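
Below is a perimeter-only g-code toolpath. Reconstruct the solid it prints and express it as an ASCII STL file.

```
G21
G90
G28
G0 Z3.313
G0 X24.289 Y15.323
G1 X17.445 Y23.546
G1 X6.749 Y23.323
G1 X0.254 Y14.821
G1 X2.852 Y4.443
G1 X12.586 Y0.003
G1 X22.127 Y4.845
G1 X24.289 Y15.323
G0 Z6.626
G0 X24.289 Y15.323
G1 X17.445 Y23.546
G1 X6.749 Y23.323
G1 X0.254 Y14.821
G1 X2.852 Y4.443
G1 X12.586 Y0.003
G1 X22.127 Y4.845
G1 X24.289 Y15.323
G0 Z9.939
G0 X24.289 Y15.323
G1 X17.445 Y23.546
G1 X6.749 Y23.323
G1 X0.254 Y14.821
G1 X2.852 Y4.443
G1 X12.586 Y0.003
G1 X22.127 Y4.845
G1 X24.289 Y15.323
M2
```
solid part
  facet normal 0.0000 0.0000 -1.0000
    outer loop
      vertex 6.749 23.323 0.000
      vertex 17.445 23.546 0.000
      vertex 24.289 15.323 0.000
    endloop
  endfacet
  facet normal 0.0000 0.0000 -1.0000
    outer loop
      vertex 0.254 14.821 0.000
      vertex 6.749 23.323 0.000
      vertex 24.289 15.323 0.000
    endloop
  endfacet
  facet normal 0.0000 0.0000 -1.0000
    outer loop
      vertex 2.852 4.443 0.000
      vertex 0.254 14.821 0.000
      vertex 24.289 15.323 0.000
    endloop
  endfacet
  facet normal 0.0000 0.0000 -1.0000
    outer loop
      vertex 12.586 0.003 0.000
      vertex 2.852 4.443 0.000
      vertex 24.289 15.323 0.000
    endloop
  endfacet
  facet normal 0.0000 0.0000 -1.0000
    outer loop
      vertex 22.127 4.845 0.000
      vertex 12.586 0.003 0.000
      vertex 24.289 15.323 0.000
    endloop
  endfacet
  facet normal 0.0000 0.0000 1.0000
    outer loop
      vertex 24.289 15.323 9.939
      vertex 17.445 23.546 9.939
      vertex 6.749 23.323 9.939
    endloop
  endfacet
  facet normal 0.0000 0.0000 1.0000
    outer loop
      vertex 24.289 15.323 9.939
      vertex 6.749 23.323 9.939
      vertex 0.254 14.821 9.939
    endloop
  endfacet
  facet normal 0.0000 0.0000 1.0000
    outer loop
      vertex 24.289 15.323 9.939
      vertex 0.254 14.821 9.939
      vertex 2.852 4.443 9.939
    endloop
  endfacet
  facet normal 0.0000 0.0000 1.0000
    outer loop
      vertex 24.289 15.323 9.939
      vertex 2.852 4.443 9.939
      vertex 12.586 0.003 9.939
    endloop
  endfacet
  facet normal 0.0000 0.0000 1.0000
    outer loop
      vertex 24.289 15.323 9.939
      vertex 12.586 0.003 9.939
      vertex 22.127 4.845 9.939
    endloop
  endfacet
  facet normal 0.7686 0.6397 0.0000
    outer loop
      vertex 24.289 15.323 0.000
      vertex 17.445 23.546 0.000
      vertex 17.445 23.546 9.939
    endloop
  endfacet
  facet normal 0.7686 0.6397 0.0000
    outer loop
      vertex 24.289 15.323 0.000
      vertex 17.445 23.546 9.939
      vertex 24.289 15.323 9.939
    endloop
  endfacet
  facet normal -0.0208 0.9998 0.0000
    outer loop
      vertex 17.445 23.546 0.000
      vertex 6.749 23.323 0.000
      vertex 6.749 23.323 9.939
    endloop
  endfacet
  facet normal -0.0208 0.9998 0.0000
    outer loop
      vertex 17.445 23.546 0.000
      vertex 6.749 23.323 9.939
      vertex 17.445 23.546 9.939
    endloop
  endfacet
  facet normal -0.7947 0.6071 0.0000
    outer loop
      vertex 6.749 23.323 0.000
      vertex 0.254 14.821 0.000
      vertex 0.254 14.821 9.939
    endloop
  endfacet
  facet normal -0.7947 0.6071 0.0000
    outer loop
      vertex 6.749 23.323 0.000
      vertex 0.254 14.821 9.939
      vertex 6.749 23.323 9.939
    endloop
  endfacet
  facet normal -0.9701 -0.2428 0.0000
    outer loop
      vertex 0.254 14.821 0.000
      vertex 2.852 4.443 0.000
      vertex 2.852 4.443 9.939
    endloop
  endfacet
  facet normal -0.9701 -0.2428 0.0000
    outer loop
      vertex 0.254 14.821 0.000
      vertex 2.852 4.443 9.939
      vertex 0.254 14.821 9.939
    endloop
  endfacet
  facet normal -0.4150 -0.9098 0.0000
    outer loop
      vertex 2.852 4.443 0.000
      vertex 12.586 0.003 0.000
      vertex 12.586 0.003 9.939
    endloop
  endfacet
  facet normal -0.4150 -0.9098 0.0000
    outer loop
      vertex 2.852 4.443 0.000
      vertex 12.586 0.003 9.939
      vertex 2.852 4.443 9.939
    endloop
  endfacet
  facet normal 0.4526 -0.8917 0.0000
    outer loop
      vertex 12.586 0.003 0.000
      vertex 22.127 4.845 0.000
      vertex 22.127 4.845 9.939
    endloop
  endfacet
  facet normal 0.4526 -0.8917 0.0000
    outer loop
      vertex 12.586 0.003 0.000
      vertex 22.127 4.845 9.939
      vertex 12.586 0.003 9.939
    endloop
  endfacet
  facet normal 0.9794 -0.2021 0.0000
    outer loop
      vertex 22.127 4.845 0.000
      vertex 24.289 15.323 0.000
      vertex 24.289 15.323 9.939
    endloop
  endfacet
  facet normal 0.9794 -0.2021 0.0000
    outer loop
      vertex 22.127 4.845 0.000
      vertex 24.289 15.323 9.939
      vertex 22.127 4.845 9.939
    endloop
  endfacet
endsolid part

The G0 Z moves step by Δz≈3.313 mm. Every layer's G1 loop is the same polygon, so the solid is a straight extrusion of it from z=0 to z≈9.94. Closing with flat bottom and top caps and triangulating gives 24 facets — a regular 7-sided prism (a cylinder approximated with 7 flat sides), circumscribed radius ≈ 12.3 mm, height ≈ 9.94 mm.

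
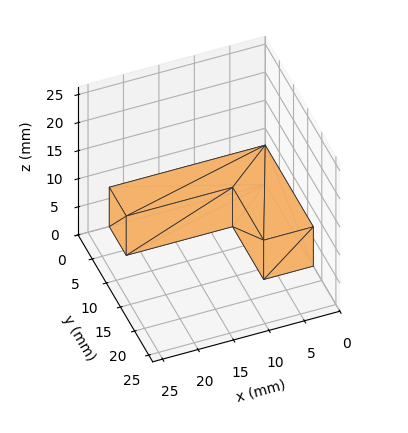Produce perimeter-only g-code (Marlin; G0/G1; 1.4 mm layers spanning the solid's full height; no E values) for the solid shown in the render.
Reading the render: the shape is an L-shaped prism: outer 22 × 17 mm, arm thicknesses ≈ 6 mm (horizontal) and 7 mm (vertical), extruded 7 mm in z (dimensions read to the nearest mm from the axis ticks). For the g-code, the solid's height is divided into equal slices at the stated Δz and each level perimeter traced with G1 moves after a G0 lift.

; perimeter-only toolpath
G21 ; units = mm
G90 ; absolute positioning
G28 ; home
; layer 1
G0 Z1.4
G0 X0.0 Y0.0
G1 X22.0 Y0.0
G1 X22.0 Y6.0
G1 X7.0 Y6.0
G1 X7.0 Y17.0
G1 X0.0 Y17.0
G1 X0.0 Y0.0
; layer 2
G0 Z2.8
G0 X0.0 Y0.0
G1 X22.0 Y0.0
G1 X22.0 Y6.0
G1 X7.0 Y6.0
G1 X7.0 Y17.0
G1 X0.0 Y17.0
G1 X0.0 Y0.0
; layer 3
G0 Z4.2
G0 X0.0 Y0.0
G1 X22.0 Y0.0
G1 X22.0 Y6.0
G1 X7.0 Y6.0
G1 X7.0 Y17.0
G1 X0.0 Y17.0
G1 X0.0 Y0.0
; layer 4
G0 Z5.6
G0 X0.0 Y0.0
G1 X22.0 Y0.0
G1 X22.0 Y6.0
G1 X7.0 Y6.0
G1 X7.0 Y17.0
G1 X0.0 Y17.0
G1 X0.0 Y0.0
; layer 5
G0 Z7.0
G0 X0.0 Y0.0
G1 X22.0 Y0.0
G1 X22.0 Y6.0
G1 X7.0 Y6.0
G1 X7.0 Y17.0
G1 X0.0 Y17.0
G1 X0.0 Y0.0
M2 ; end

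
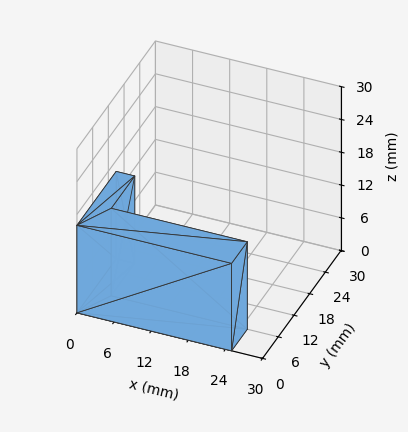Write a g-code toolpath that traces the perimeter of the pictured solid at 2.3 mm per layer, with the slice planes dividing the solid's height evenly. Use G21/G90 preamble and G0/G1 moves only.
Reading the render: the shape is an L-shaped prism: outer 25 × 15 mm, arm thicknesses ≈ 6 mm (horizontal) and 3 mm (vertical), extruded 16 mm in z (dimensions read to the nearest mm from the axis ticks). For the g-code, the solid's height is divided into equal slices at the stated Δz and each level perimeter traced with G1 moves after a G0 lift.

; perimeter-only toolpath
G21 ; units = mm
G90 ; absolute positioning
G28 ; home
; layer 1
G0 Z2.3
G0 X0.0 Y0.0
G1 X25.0 Y0.0
G1 X25.0 Y6.0
G1 X3.0 Y6.0
G1 X3.0 Y15.0
G1 X0.0 Y15.0
G1 X0.0 Y0.0
; layer 2
G0 Z4.6
G0 X0.0 Y0.0
G1 X25.0 Y0.0
G1 X25.0 Y6.0
G1 X3.0 Y6.0
G1 X3.0 Y15.0
G1 X0.0 Y15.0
G1 X0.0 Y0.0
; layer 3
G0 Z6.9
G0 X0.0 Y0.0
G1 X25.0 Y0.0
G1 X25.0 Y6.0
G1 X3.0 Y6.0
G1 X3.0 Y15.0
G1 X0.0 Y15.0
G1 X0.0 Y0.0
; layer 4
G0 Z9.1
G0 X0.0 Y0.0
G1 X25.0 Y0.0
G1 X25.0 Y6.0
G1 X3.0 Y6.0
G1 X3.0 Y15.0
G1 X0.0 Y15.0
G1 X0.0 Y0.0
; layer 5
G0 Z11.4
G0 X0.0 Y0.0
G1 X25.0 Y0.0
G1 X25.0 Y6.0
G1 X3.0 Y6.0
G1 X3.0 Y15.0
G1 X0.0 Y15.0
G1 X0.0 Y0.0
; layer 6
G0 Z13.7
G0 X0.0 Y0.0
G1 X25.0 Y0.0
G1 X25.0 Y6.0
G1 X3.0 Y6.0
G1 X3.0 Y15.0
G1 X0.0 Y15.0
G1 X0.0 Y0.0
; layer 7
G0 Z16.0
G0 X0.0 Y0.0
G1 X25.0 Y0.0
G1 X25.0 Y6.0
G1 X3.0 Y6.0
G1 X3.0 Y15.0
G1 X0.0 Y15.0
G1 X0.0 Y0.0
M2 ; end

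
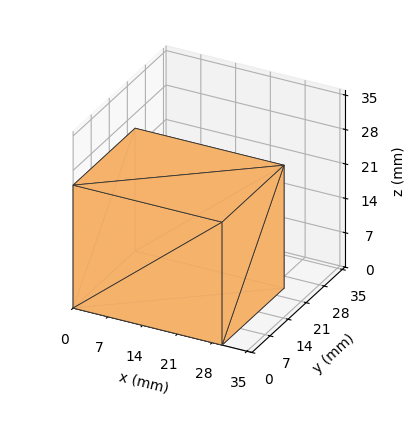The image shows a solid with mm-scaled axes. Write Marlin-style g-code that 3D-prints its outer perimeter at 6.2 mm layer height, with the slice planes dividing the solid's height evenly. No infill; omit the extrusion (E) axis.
Reading the render: the shape is a rectangular box, roughly 30 × 24 mm footprint and 25 mm tall (dimensions read to the nearest mm from the axis ticks). For the g-code, the solid's height is divided into equal slices at the stated Δz and each level perimeter traced with G1 moves after a G0 lift.

; perimeter-only toolpath
G21 ; units = mm
G90 ; absolute positioning
G28 ; home
; layer 1
G0 Z6.2
G0 X0.0 Y0.0
G1 X30.0 Y0.0
G1 X30.0 Y24.0
G1 X0.0 Y24.0
G1 X0.0 Y0.0
; layer 2
G0 Z12.5
G0 X0.0 Y0.0
G1 X30.0 Y0.0
G1 X30.0 Y24.0
G1 X0.0 Y24.0
G1 X0.0 Y0.0
; layer 3
G0 Z18.8
G0 X0.0 Y0.0
G1 X30.0 Y0.0
G1 X30.0 Y24.0
G1 X0.0 Y24.0
G1 X0.0 Y0.0
; layer 4
G0 Z25.0
G0 X0.0 Y0.0
G1 X30.0 Y0.0
G1 X30.0 Y24.0
G1 X0.0 Y24.0
G1 X0.0 Y0.0
M2 ; end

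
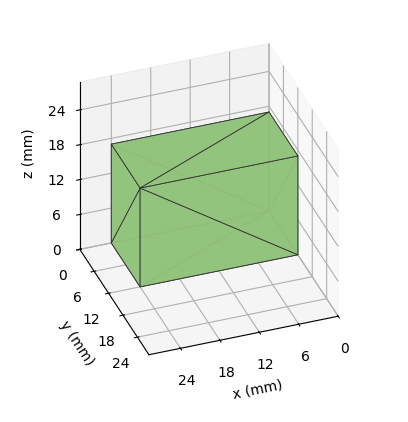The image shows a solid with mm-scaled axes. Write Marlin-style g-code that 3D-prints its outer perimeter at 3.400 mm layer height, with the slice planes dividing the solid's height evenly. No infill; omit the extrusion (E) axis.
Reading the render: the shape is a rectangular box, roughly 24 × 12 mm footprint and 17 mm tall (dimensions read to the nearest mm from the axis ticks). For the g-code, the solid's height is divided into equal slices at the stated Δz and each level perimeter traced with G1 moves after a G0 lift.

; perimeter-only toolpath
G21 ; units = mm
G90 ; absolute positioning
G28 ; home
; layer 1
G0 Z3.400
G0 X0.000 Y0.000
G1 X24.000 Y0.000
G1 X24.000 Y12.000
G1 X0.000 Y12.000
G1 X0.000 Y0.000
; layer 2
G0 Z6.800
G0 X0.000 Y0.000
G1 X24.000 Y0.000
G1 X24.000 Y12.000
G1 X0.000 Y12.000
G1 X0.000 Y0.000
; layer 3
G0 Z10.200
G0 X0.000 Y0.000
G1 X24.000 Y0.000
G1 X24.000 Y12.000
G1 X0.000 Y12.000
G1 X0.000 Y0.000
; layer 4
G0 Z13.600
G0 X0.000 Y0.000
G1 X24.000 Y0.000
G1 X24.000 Y12.000
G1 X0.000 Y12.000
G1 X0.000 Y0.000
; layer 5
G0 Z17.000
G0 X0.000 Y0.000
G1 X24.000 Y0.000
G1 X24.000 Y12.000
G1 X0.000 Y12.000
G1 X0.000 Y0.000
M2 ; end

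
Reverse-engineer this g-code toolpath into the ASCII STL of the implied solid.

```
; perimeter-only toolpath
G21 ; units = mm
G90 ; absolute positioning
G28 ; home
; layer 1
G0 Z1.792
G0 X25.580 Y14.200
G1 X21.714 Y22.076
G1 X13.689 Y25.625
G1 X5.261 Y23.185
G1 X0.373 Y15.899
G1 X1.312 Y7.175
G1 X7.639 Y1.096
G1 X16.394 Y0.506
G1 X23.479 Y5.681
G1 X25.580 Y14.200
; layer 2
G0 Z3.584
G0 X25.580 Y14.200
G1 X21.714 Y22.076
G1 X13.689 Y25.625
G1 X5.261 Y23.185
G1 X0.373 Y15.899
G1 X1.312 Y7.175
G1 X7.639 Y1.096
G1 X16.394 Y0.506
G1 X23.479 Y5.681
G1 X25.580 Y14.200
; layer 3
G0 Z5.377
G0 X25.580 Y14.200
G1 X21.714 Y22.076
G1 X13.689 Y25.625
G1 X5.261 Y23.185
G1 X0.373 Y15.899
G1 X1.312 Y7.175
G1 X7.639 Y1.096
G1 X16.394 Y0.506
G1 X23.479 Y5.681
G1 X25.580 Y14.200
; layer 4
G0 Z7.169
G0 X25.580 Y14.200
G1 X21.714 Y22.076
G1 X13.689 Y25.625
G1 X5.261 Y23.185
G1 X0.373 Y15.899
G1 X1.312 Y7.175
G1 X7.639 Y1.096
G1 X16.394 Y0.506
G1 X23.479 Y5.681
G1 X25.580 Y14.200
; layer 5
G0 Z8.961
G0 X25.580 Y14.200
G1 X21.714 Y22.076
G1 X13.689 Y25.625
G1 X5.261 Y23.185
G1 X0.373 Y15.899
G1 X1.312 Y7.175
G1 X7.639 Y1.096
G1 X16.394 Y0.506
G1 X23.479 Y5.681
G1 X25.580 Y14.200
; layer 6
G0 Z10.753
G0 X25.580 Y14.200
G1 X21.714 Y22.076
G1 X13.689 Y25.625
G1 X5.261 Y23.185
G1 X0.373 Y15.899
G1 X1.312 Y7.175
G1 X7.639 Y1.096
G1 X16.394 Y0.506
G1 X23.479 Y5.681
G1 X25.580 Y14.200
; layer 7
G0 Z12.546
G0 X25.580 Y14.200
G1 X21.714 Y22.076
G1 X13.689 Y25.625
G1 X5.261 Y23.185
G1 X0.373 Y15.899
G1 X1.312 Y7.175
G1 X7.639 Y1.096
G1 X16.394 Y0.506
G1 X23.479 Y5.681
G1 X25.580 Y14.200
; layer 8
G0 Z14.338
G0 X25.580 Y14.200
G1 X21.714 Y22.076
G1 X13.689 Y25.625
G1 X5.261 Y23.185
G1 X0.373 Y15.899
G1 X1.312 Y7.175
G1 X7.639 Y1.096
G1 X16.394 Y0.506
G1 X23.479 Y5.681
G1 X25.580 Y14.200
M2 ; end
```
solid part
  facet normal 0.0000 0.0000 -1.0000
    outer loop
      vertex 13.689 25.625 0.000
      vertex 21.714 22.076 0.000
      vertex 25.580 14.200 0.000
    endloop
  endfacet
  facet normal 0.0000 0.0000 -1.0000
    outer loop
      vertex 5.261 23.185 0.000
      vertex 13.689 25.625 0.000
      vertex 25.580 14.200 0.000
    endloop
  endfacet
  facet normal 0.0000 0.0000 -1.0000
    outer loop
      vertex 0.373 15.899 0.000
      vertex 5.261 23.185 0.000
      vertex 25.580 14.200 0.000
    endloop
  endfacet
  facet normal 0.0000 0.0000 -1.0000
    outer loop
      vertex 1.312 7.175 0.000
      vertex 0.373 15.899 0.000
      vertex 25.580 14.200 0.000
    endloop
  endfacet
  facet normal 0.0000 0.0000 -1.0000
    outer loop
      vertex 7.639 1.096 0.000
      vertex 1.312 7.175 0.000
      vertex 25.580 14.200 0.000
    endloop
  endfacet
  facet normal 0.0000 0.0000 -1.0000
    outer loop
      vertex 16.394 0.506 0.000
      vertex 7.639 1.096 0.000
      vertex 25.580 14.200 0.000
    endloop
  endfacet
  facet normal 0.0000 0.0000 -1.0000
    outer loop
      vertex 23.479 5.681 0.000
      vertex 16.394 0.506 0.000
      vertex 25.580 14.200 0.000
    endloop
  endfacet
  facet normal 0.0000 0.0000 1.0000
    outer loop
      vertex 25.580 14.200 14.338
      vertex 21.714 22.076 14.338
      vertex 13.689 25.625 14.338
    endloop
  endfacet
  facet normal 0.0000 0.0000 1.0000
    outer loop
      vertex 25.580 14.200 14.338
      vertex 13.689 25.625 14.338
      vertex 5.261 23.185 14.338
    endloop
  endfacet
  facet normal 0.0000 0.0000 1.0000
    outer loop
      vertex 25.580 14.200 14.338
      vertex 5.261 23.185 14.338
      vertex 0.373 15.899 14.338
    endloop
  endfacet
  facet normal 0.0000 0.0000 1.0000
    outer loop
      vertex 25.580 14.200 14.338
      vertex 0.373 15.899 14.338
      vertex 1.312 7.175 14.338
    endloop
  endfacet
  facet normal 0.0000 0.0000 1.0000
    outer loop
      vertex 25.580 14.200 14.338
      vertex 1.312 7.175 14.338
      vertex 7.639 1.096 14.338
    endloop
  endfacet
  facet normal 0.0000 0.0000 1.0000
    outer loop
      vertex 25.580 14.200 14.338
      vertex 7.639 1.096 14.338
      vertex 16.394 0.506 14.338
    endloop
  endfacet
  facet normal 0.0000 0.0000 1.0000
    outer loop
      vertex 25.580 14.200 14.338
      vertex 16.394 0.506 14.338
      vertex 23.479 5.681 14.338
    endloop
  endfacet
  facet normal 0.8977 0.4406 0.0000
    outer loop
      vertex 25.580 14.200 0.000
      vertex 21.714 22.076 0.000
      vertex 21.714 22.076 14.338
    endloop
  endfacet
  facet normal 0.8977 0.4406 0.0000
    outer loop
      vertex 25.580 14.200 0.000
      vertex 21.714 22.076 14.338
      vertex 25.580 14.200 14.338
    endloop
  endfacet
  facet normal 0.4045 0.9146 0.0000
    outer loop
      vertex 21.714 22.076 0.000
      vertex 13.689 25.625 0.000
      vertex 13.689 25.625 14.338
    endloop
  endfacet
  facet normal 0.4045 0.9146 0.0000
    outer loop
      vertex 21.714 22.076 0.000
      vertex 13.689 25.625 14.338
      vertex 21.714 22.076 14.338
    endloop
  endfacet
  facet normal -0.2781 0.9606 0.0000
    outer loop
      vertex 13.689 25.625 0.000
      vertex 5.261 23.185 0.000
      vertex 5.261 23.185 14.338
    endloop
  endfacet
  facet normal -0.2781 0.9606 0.0000
    outer loop
      vertex 13.689 25.625 0.000
      vertex 5.261 23.185 14.338
      vertex 13.689 25.625 14.338
    endloop
  endfacet
  facet normal -0.8304 0.5571 0.0000
    outer loop
      vertex 5.261 23.185 0.000
      vertex 0.373 15.899 0.000
      vertex 0.373 15.899 14.338
    endloop
  endfacet
  facet normal -0.8304 0.5571 0.0000
    outer loop
      vertex 5.261 23.185 0.000
      vertex 0.373 15.899 14.338
      vertex 5.261 23.185 14.338
    endloop
  endfacet
  facet normal -0.9943 -0.1070 0.0000
    outer loop
      vertex 0.373 15.899 0.000
      vertex 1.312 7.175 0.000
      vertex 1.312 7.175 14.338
    endloop
  endfacet
  facet normal -0.9943 -0.1070 0.0000
    outer loop
      vertex 0.373 15.899 0.000
      vertex 1.312 7.175 14.338
      vertex 0.373 15.899 14.338
    endloop
  endfacet
  facet normal -0.6928 -0.7211 0.0000
    outer loop
      vertex 1.312 7.175 0.000
      vertex 7.639 1.096 0.000
      vertex 7.639 1.096 14.338
    endloop
  endfacet
  facet normal -0.6928 -0.7211 0.0000
    outer loop
      vertex 1.312 7.175 0.000
      vertex 7.639 1.096 14.338
      vertex 1.312 7.175 14.338
    endloop
  endfacet
  facet normal -0.0672 -0.9977 0.0000
    outer loop
      vertex 7.639 1.096 0.000
      vertex 16.394 0.506 0.000
      vertex 16.394 0.506 14.338
    endloop
  endfacet
  facet normal -0.0672 -0.9977 0.0000
    outer loop
      vertex 7.639 1.096 0.000
      vertex 16.394 0.506 14.338
      vertex 7.639 1.096 14.338
    endloop
  endfacet
  facet normal 0.5898 -0.8075 0.0000
    outer loop
      vertex 16.394 0.506 0.000
      vertex 23.479 5.681 0.000
      vertex 23.479 5.681 14.338
    endloop
  endfacet
  facet normal 0.5898 -0.8075 0.0000
    outer loop
      vertex 16.394 0.506 0.000
      vertex 23.479 5.681 14.338
      vertex 16.394 0.506 14.338
    endloop
  endfacet
  facet normal 0.9709 -0.2395 0.0000
    outer loop
      vertex 23.479 5.681 0.000
      vertex 25.580 14.200 0.000
      vertex 25.580 14.200 14.338
    endloop
  endfacet
  facet normal 0.9709 -0.2395 0.0000
    outer loop
      vertex 23.479 5.681 0.000
      vertex 25.580 14.200 14.338
      vertex 23.479 5.681 14.338
    endloop
  endfacet
endsolid part

The G0 Z moves step by Δz≈1.792 mm. Every layer's G1 loop is the same polygon, so the solid is a straight extrusion of it from z=0 to z≈14.3. Closing with flat bottom and top caps and triangulating gives 32 facets — a regular 9-sided prism (a cylinder approximated with 9 flat sides), circumscribed radius ≈ 12.8 mm, height ≈ 14.3 mm.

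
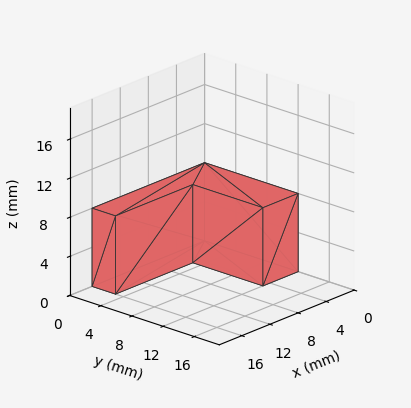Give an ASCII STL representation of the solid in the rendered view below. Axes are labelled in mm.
Reading the render: the shape is an L-shaped prism: outer 16 × 12 mm, arm thicknesses ≈ 3 mm (horizontal) and 5 mm (vertical), extruded 8 mm in z (dimensions read to the nearest mm from the axis ticks). For the STL, each face is triangulated and given an outward normal.

solid part
  facet normal 0.0000 0.0000 -1.0000
    outer loop
      vertex 16.0 3.0 0.0
      vertex 16.0 0.0 0.0
      vertex 0.0 0.0 0.0
    endloop
  endfacet
  facet normal 0.0000 0.0000 -1.0000
    outer loop
      vertex 5.0 3.0 0.0
      vertex 16.0 3.0 0.0
      vertex 0.0 0.0 0.0
    endloop
  endfacet
  facet normal 0.0000 0.0000 -1.0000
    outer loop
      vertex 5.0 12.0 0.0
      vertex 5.0 3.0 0.0
      vertex 0.0 0.0 0.0
    endloop
  endfacet
  facet normal 0.0000 0.0000 -1.0000
    outer loop
      vertex 0.0 12.0 0.0
      vertex 5.0 12.0 0.0
      vertex 0.0 0.0 0.0
    endloop
  endfacet
  facet normal 0.0000 0.0000 1.0000
    outer loop
      vertex 0.0 0.0 8.0
      vertex 16.0 0.0 8.0
      vertex 16.0 3.0 8.0
    endloop
  endfacet
  facet normal 0.0000 0.0000 1.0000
    outer loop
      vertex 0.0 0.0 8.0
      vertex 16.0 3.0 8.0
      vertex 5.0 3.0 8.0
    endloop
  endfacet
  facet normal 0.0000 0.0000 1.0000
    outer loop
      vertex 0.0 0.0 8.0
      vertex 5.0 3.0 8.0
      vertex 5.0 12.0 8.0
    endloop
  endfacet
  facet normal 0.0000 0.0000 1.0000
    outer loop
      vertex 0.0 0.0 8.0
      vertex 5.0 12.0 8.0
      vertex 0.0 12.0 8.0
    endloop
  endfacet
  facet normal 0.0000 -1.0000 0.0000
    outer loop
      vertex 0.0 0.0 0.0
      vertex 16.0 0.0 0.0
      vertex 16.0 0.0 8.0
    endloop
  endfacet
  facet normal 0.0000 -1.0000 0.0000
    outer loop
      vertex 0.0 0.0 0.0
      vertex 16.0 0.0 8.0
      vertex 0.0 0.0 8.0
    endloop
  endfacet
  facet normal 1.0000 0.0000 0.0000
    outer loop
      vertex 16.0 0.0 0.0
      vertex 16.0 3.0 0.0
      vertex 16.0 3.0 8.0
    endloop
  endfacet
  facet normal 1.0000 0.0000 0.0000
    outer loop
      vertex 16.0 0.0 0.0
      vertex 16.0 3.0 8.0
      vertex 16.0 0.0 8.0
    endloop
  endfacet
  facet normal 0.0000 1.0000 0.0000
    outer loop
      vertex 16.0 3.0 0.0
      vertex 5.0 3.0 0.0
      vertex 5.0 3.0 8.0
    endloop
  endfacet
  facet normal 0.0000 1.0000 0.0000
    outer loop
      vertex 16.0 3.0 0.0
      vertex 5.0 3.0 8.0
      vertex 16.0 3.0 8.0
    endloop
  endfacet
  facet normal 1.0000 0.0000 0.0000
    outer loop
      vertex 5.0 3.0 0.0
      vertex 5.0 12.0 0.0
      vertex 5.0 12.0 8.0
    endloop
  endfacet
  facet normal 1.0000 0.0000 0.0000
    outer loop
      vertex 5.0 3.0 0.0
      vertex 5.0 12.0 8.0
      vertex 5.0 3.0 8.0
    endloop
  endfacet
  facet normal 0.0000 1.0000 0.0000
    outer loop
      vertex 5.0 12.0 0.0
      vertex 0.0 12.0 0.0
      vertex 0.0 12.0 8.0
    endloop
  endfacet
  facet normal 0.0000 1.0000 0.0000
    outer loop
      vertex 5.0 12.0 0.0
      vertex 0.0 12.0 8.0
      vertex 5.0 12.0 8.0
    endloop
  endfacet
  facet normal -1.0000 0.0000 0.0000
    outer loop
      vertex 0.0 12.0 0.0
      vertex 0.0 0.0 0.0
      vertex 0.0 0.0 8.0
    endloop
  endfacet
  facet normal -1.0000 0.0000 0.0000
    outer loop
      vertex 0.0 12.0 0.0
      vertex 0.0 0.0 8.0
      vertex 0.0 12.0 8.0
    endloop
  endfacet
endsolid part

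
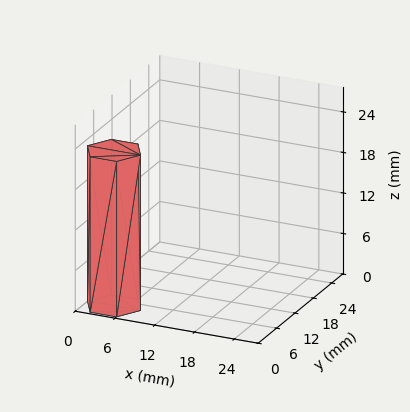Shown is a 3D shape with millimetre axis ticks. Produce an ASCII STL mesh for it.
Reading the render: the shape is a regular 6-sided prism (a cylinder approximated with 6 flat sides), circumscribed radius ≈ 4 mm, height ≈ 23 mm (dimensions read to the nearest mm from the axis ticks). For the STL, each face is triangulated and given an outward normal.

solid part
  facet normal 0.0000 0.0000 -1.0000
    outer loop
      vertex 2.00 7.46 0.00
      vertex 6.00 7.46 0.00
      vertex 8.00 4.00 0.00
    endloop
  endfacet
  facet normal 0.0000 0.0000 -1.0000
    outer loop
      vertex 0.00 4.00 0.00
      vertex 2.00 7.46 0.00
      vertex 8.00 4.00 0.00
    endloop
  endfacet
  facet normal 0.0000 0.0000 -1.0000
    outer loop
      vertex 2.00 0.54 0.00
      vertex 0.00 4.00 0.00
      vertex 8.00 4.00 0.00
    endloop
  endfacet
  facet normal 0.0000 0.0000 -1.0000
    outer loop
      vertex 6.00 0.54 0.00
      vertex 2.00 0.54 0.00
      vertex 8.00 4.00 0.00
    endloop
  endfacet
  facet normal 0.0000 0.0000 1.0000
    outer loop
      vertex 8.00 4.00 23.00
      vertex 6.00 7.46 23.00
      vertex 2.00 7.46 23.00
    endloop
  endfacet
  facet normal 0.0000 0.0000 1.0000
    outer loop
      vertex 8.00 4.00 23.00
      vertex 2.00 7.46 23.00
      vertex 0.00 4.00 23.00
    endloop
  endfacet
  facet normal 0.0000 0.0000 1.0000
    outer loop
      vertex 8.00 4.00 23.00
      vertex 0.00 4.00 23.00
      vertex 2.00 0.54 23.00
    endloop
  endfacet
  facet normal 0.0000 0.0000 1.0000
    outer loop
      vertex 8.00 4.00 23.00
      vertex 2.00 0.54 23.00
      vertex 6.00 0.54 23.00
    endloop
  endfacet
  facet normal 0.8658 0.5004 0.0000
    outer loop
      vertex 8.00 4.00 0.00
      vertex 6.00 7.46 0.00
      vertex 6.00 7.46 23.00
    endloop
  endfacet
  facet normal 0.8658 0.5004 0.0000
    outer loop
      vertex 8.00 4.00 0.00
      vertex 6.00 7.46 23.00
      vertex 8.00 4.00 23.00
    endloop
  endfacet
  facet normal 0.0000 1.0000 0.0000
    outer loop
      vertex 6.00 7.46 0.00
      vertex 2.00 7.46 0.00
      vertex 2.00 7.46 23.00
    endloop
  endfacet
  facet normal 0.0000 1.0000 0.0000
    outer loop
      vertex 6.00 7.46 0.00
      vertex 2.00 7.46 23.00
      vertex 6.00 7.46 23.00
    endloop
  endfacet
  facet normal -0.8658 0.5004 0.0000
    outer loop
      vertex 2.00 7.46 0.00
      vertex 0.00 4.00 0.00
      vertex 0.00 4.00 23.00
    endloop
  endfacet
  facet normal -0.8658 0.5004 0.0000
    outer loop
      vertex 2.00 7.46 0.00
      vertex 0.00 4.00 23.00
      vertex 2.00 7.46 23.00
    endloop
  endfacet
  facet normal -0.8658 -0.5004 0.0000
    outer loop
      vertex 0.00 4.00 0.00
      vertex 2.00 0.54 0.00
      vertex 2.00 0.54 23.00
    endloop
  endfacet
  facet normal -0.8658 -0.5004 0.0000
    outer loop
      vertex 0.00 4.00 0.00
      vertex 2.00 0.54 23.00
      vertex 0.00 4.00 23.00
    endloop
  endfacet
  facet normal 0.0000 -1.0000 0.0000
    outer loop
      vertex 2.00 0.54 0.00
      vertex 6.00 0.54 0.00
      vertex 6.00 0.54 23.00
    endloop
  endfacet
  facet normal 0.0000 -1.0000 0.0000
    outer loop
      vertex 2.00 0.54 0.00
      vertex 6.00 0.54 23.00
      vertex 2.00 0.54 23.00
    endloop
  endfacet
  facet normal 0.8658 -0.5004 0.0000
    outer loop
      vertex 6.00 0.54 0.00
      vertex 8.00 4.00 0.00
      vertex 8.00 4.00 23.00
    endloop
  endfacet
  facet normal 0.8658 -0.5004 0.0000
    outer loop
      vertex 6.00 0.54 0.00
      vertex 8.00 4.00 23.00
      vertex 6.00 0.54 23.00
    endloop
  endfacet
endsolid part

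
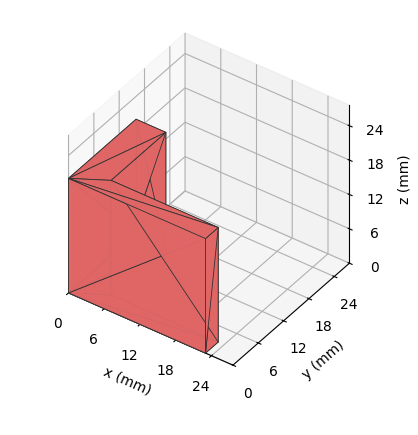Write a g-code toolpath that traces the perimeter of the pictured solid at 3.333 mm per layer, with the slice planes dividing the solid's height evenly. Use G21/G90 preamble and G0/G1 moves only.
Reading the render: the shape is an L-shaped prism: outer 23 × 16 mm, arm thicknesses ≈ 3 mm (horizontal) and 5 mm (vertical), extruded 20 mm in z (dimensions read to the nearest mm from the axis ticks). For the g-code, the solid's height is divided into equal slices at the stated Δz and each level perimeter traced with G1 moves after a G0 lift.

; perimeter-only toolpath
G21 ; units = mm
G90 ; absolute positioning
G28 ; home
; layer 1
G0 Z3.333
G0 X0.000 Y0.000
G1 X23.000 Y0.000
G1 X23.000 Y3.000
G1 X5.000 Y3.000
G1 X5.000 Y16.000
G1 X0.000 Y16.000
G1 X0.000 Y0.000
; layer 2
G0 Z6.667
G0 X0.000 Y0.000
G1 X23.000 Y0.000
G1 X23.000 Y3.000
G1 X5.000 Y3.000
G1 X5.000 Y16.000
G1 X0.000 Y16.000
G1 X0.000 Y0.000
; layer 3
G0 Z10.000
G0 X0.000 Y0.000
G1 X23.000 Y0.000
G1 X23.000 Y3.000
G1 X5.000 Y3.000
G1 X5.000 Y16.000
G1 X0.000 Y16.000
G1 X0.000 Y0.000
; layer 4
G0 Z13.333
G0 X0.000 Y0.000
G1 X23.000 Y0.000
G1 X23.000 Y3.000
G1 X5.000 Y3.000
G1 X5.000 Y16.000
G1 X0.000 Y16.000
G1 X0.000 Y0.000
; layer 5
G0 Z16.667
G0 X0.000 Y0.000
G1 X23.000 Y0.000
G1 X23.000 Y3.000
G1 X5.000 Y3.000
G1 X5.000 Y16.000
G1 X0.000 Y16.000
G1 X0.000 Y0.000
; layer 6
G0 Z20.000
G0 X0.000 Y0.000
G1 X23.000 Y0.000
G1 X23.000 Y3.000
G1 X5.000 Y3.000
G1 X5.000 Y16.000
G1 X0.000 Y16.000
G1 X0.000 Y0.000
M2 ; end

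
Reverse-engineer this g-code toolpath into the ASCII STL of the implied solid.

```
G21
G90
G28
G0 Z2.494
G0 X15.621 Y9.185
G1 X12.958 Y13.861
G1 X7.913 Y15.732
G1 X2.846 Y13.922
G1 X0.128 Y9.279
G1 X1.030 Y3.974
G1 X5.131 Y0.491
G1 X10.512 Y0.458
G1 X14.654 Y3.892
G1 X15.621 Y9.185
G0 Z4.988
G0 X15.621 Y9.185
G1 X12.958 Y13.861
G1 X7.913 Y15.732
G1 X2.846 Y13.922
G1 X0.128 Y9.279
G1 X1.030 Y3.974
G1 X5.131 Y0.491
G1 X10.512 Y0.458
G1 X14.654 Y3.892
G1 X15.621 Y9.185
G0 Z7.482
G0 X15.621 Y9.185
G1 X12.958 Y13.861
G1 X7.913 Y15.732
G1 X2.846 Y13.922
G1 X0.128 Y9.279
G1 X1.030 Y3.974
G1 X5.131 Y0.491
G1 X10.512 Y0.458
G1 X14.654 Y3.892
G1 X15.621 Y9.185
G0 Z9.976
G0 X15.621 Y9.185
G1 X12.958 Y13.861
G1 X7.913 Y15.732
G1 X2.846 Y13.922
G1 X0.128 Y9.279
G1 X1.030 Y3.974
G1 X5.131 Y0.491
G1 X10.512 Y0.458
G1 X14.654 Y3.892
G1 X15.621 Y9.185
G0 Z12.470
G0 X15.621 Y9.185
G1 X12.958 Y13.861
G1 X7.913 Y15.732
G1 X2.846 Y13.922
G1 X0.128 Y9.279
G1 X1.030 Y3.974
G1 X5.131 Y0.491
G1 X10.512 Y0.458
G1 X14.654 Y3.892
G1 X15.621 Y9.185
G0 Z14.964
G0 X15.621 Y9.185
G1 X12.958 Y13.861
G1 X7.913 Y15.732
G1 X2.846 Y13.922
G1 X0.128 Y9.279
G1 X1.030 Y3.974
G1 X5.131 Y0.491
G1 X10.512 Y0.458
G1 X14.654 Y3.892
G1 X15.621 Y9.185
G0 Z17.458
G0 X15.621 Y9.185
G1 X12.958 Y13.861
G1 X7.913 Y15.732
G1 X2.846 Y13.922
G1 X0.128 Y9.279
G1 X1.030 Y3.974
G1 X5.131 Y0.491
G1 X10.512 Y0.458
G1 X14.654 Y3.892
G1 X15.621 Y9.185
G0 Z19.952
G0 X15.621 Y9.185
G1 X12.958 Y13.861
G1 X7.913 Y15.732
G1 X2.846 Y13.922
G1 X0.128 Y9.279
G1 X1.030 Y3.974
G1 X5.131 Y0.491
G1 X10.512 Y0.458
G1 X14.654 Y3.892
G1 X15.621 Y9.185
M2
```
solid part
  facet normal 0.0000 0.0000 -1.0000
    outer loop
      vertex 7.913 15.732 0.000
      vertex 12.958 13.861 0.000
      vertex 15.621 9.185 0.000
    endloop
  endfacet
  facet normal 0.0000 0.0000 -1.0000
    outer loop
      vertex 2.846 13.922 0.000
      vertex 7.913 15.732 0.000
      vertex 15.621 9.185 0.000
    endloop
  endfacet
  facet normal 0.0000 0.0000 -1.0000
    outer loop
      vertex 0.128 9.279 0.000
      vertex 2.846 13.922 0.000
      vertex 15.621 9.185 0.000
    endloop
  endfacet
  facet normal 0.0000 0.0000 -1.0000
    outer loop
      vertex 1.030 3.974 0.000
      vertex 0.128 9.279 0.000
      vertex 15.621 9.185 0.000
    endloop
  endfacet
  facet normal 0.0000 0.0000 -1.0000
    outer loop
      vertex 5.131 0.491 0.000
      vertex 1.030 3.974 0.000
      vertex 15.621 9.185 0.000
    endloop
  endfacet
  facet normal 0.0000 0.0000 -1.0000
    outer loop
      vertex 10.512 0.458 0.000
      vertex 5.131 0.491 0.000
      vertex 15.621 9.185 0.000
    endloop
  endfacet
  facet normal 0.0000 0.0000 -1.0000
    outer loop
      vertex 14.654 3.892 0.000
      vertex 10.512 0.458 0.000
      vertex 15.621 9.185 0.000
    endloop
  endfacet
  facet normal 0.0000 0.0000 1.0000
    outer loop
      vertex 15.621 9.185 19.952
      vertex 12.958 13.861 19.952
      vertex 7.913 15.732 19.952
    endloop
  endfacet
  facet normal 0.0000 0.0000 1.0000
    outer loop
      vertex 15.621 9.185 19.952
      vertex 7.913 15.732 19.952
      vertex 2.846 13.922 19.952
    endloop
  endfacet
  facet normal 0.0000 0.0000 1.0000
    outer loop
      vertex 15.621 9.185 19.952
      vertex 2.846 13.922 19.952
      vertex 0.128 9.279 19.952
    endloop
  endfacet
  facet normal 0.0000 0.0000 1.0000
    outer loop
      vertex 15.621 9.185 19.952
      vertex 0.128 9.279 19.952
      vertex 1.030 3.974 19.952
    endloop
  endfacet
  facet normal 0.0000 0.0000 1.0000
    outer loop
      vertex 15.621 9.185 19.952
      vertex 1.030 3.974 19.952
      vertex 5.131 0.491 19.952
    endloop
  endfacet
  facet normal 0.0000 0.0000 1.0000
    outer loop
      vertex 15.621 9.185 19.952
      vertex 5.131 0.491 19.952
      vertex 10.512 0.458 19.952
    endloop
  endfacet
  facet normal 0.0000 0.0000 1.0000
    outer loop
      vertex 15.621 9.185 19.952
      vertex 10.512 0.458 19.952
      vertex 14.654 3.892 19.952
    endloop
  endfacet
  facet normal 0.8690 0.4949 0.0000
    outer loop
      vertex 15.621 9.185 0.000
      vertex 12.958 13.861 0.000
      vertex 12.958 13.861 19.952
    endloop
  endfacet
  facet normal 0.8690 0.4949 0.0000
    outer loop
      vertex 15.621 9.185 0.000
      vertex 12.958 13.861 19.952
      vertex 15.621 9.185 19.952
    endloop
  endfacet
  facet normal 0.3477 0.9376 0.0000
    outer loop
      vertex 12.958 13.861 0.000
      vertex 7.913 15.732 0.000
      vertex 7.913 15.732 19.952
    endloop
  endfacet
  facet normal 0.3477 0.9376 0.0000
    outer loop
      vertex 12.958 13.861 0.000
      vertex 7.913 15.732 19.952
      vertex 12.958 13.861 19.952
    endloop
  endfacet
  facet normal -0.3364 0.9417 0.0000
    outer loop
      vertex 7.913 15.732 0.000
      vertex 2.846 13.922 0.000
      vertex 2.846 13.922 19.952
    endloop
  endfacet
  facet normal -0.3364 0.9417 0.0000
    outer loop
      vertex 7.913 15.732 0.000
      vertex 2.846 13.922 19.952
      vertex 7.913 15.732 19.952
    endloop
  endfacet
  facet normal -0.8630 0.5052 0.0000
    outer loop
      vertex 2.846 13.922 0.000
      vertex 0.128 9.279 0.000
      vertex 0.128 9.279 19.952
    endloop
  endfacet
  facet normal -0.8630 0.5052 0.0000
    outer loop
      vertex 2.846 13.922 0.000
      vertex 0.128 9.279 19.952
      vertex 2.846 13.922 19.952
    endloop
  endfacet
  facet normal -0.9859 -0.1676 0.0000
    outer loop
      vertex 0.128 9.279 0.000
      vertex 1.030 3.974 0.000
      vertex 1.030 3.974 19.952
    endloop
  endfacet
  facet normal -0.9859 -0.1676 0.0000
    outer loop
      vertex 0.128 9.279 0.000
      vertex 1.030 3.974 19.952
      vertex 0.128 9.279 19.952
    endloop
  endfacet
  facet normal -0.6473 -0.7622 0.0000
    outer loop
      vertex 1.030 3.974 0.000
      vertex 5.131 0.491 0.000
      vertex 5.131 0.491 19.952
    endloop
  endfacet
  facet normal -0.6473 -0.7622 0.0000
    outer loop
      vertex 1.030 3.974 0.000
      vertex 5.131 0.491 19.952
      vertex 1.030 3.974 19.952
    endloop
  endfacet
  facet normal -0.0061 -1.0000 0.0000
    outer loop
      vertex 5.131 0.491 0.000
      vertex 10.512 0.458 0.000
      vertex 10.512 0.458 19.952
    endloop
  endfacet
  facet normal -0.0061 -1.0000 0.0000
    outer loop
      vertex 5.131 0.491 0.000
      vertex 10.512 0.458 19.952
      vertex 5.131 0.491 19.952
    endloop
  endfacet
  facet normal 0.6382 -0.7698 0.0000
    outer loop
      vertex 10.512 0.458 0.000
      vertex 14.654 3.892 0.000
      vertex 14.654 3.892 19.952
    endloop
  endfacet
  facet normal 0.6382 -0.7698 0.0000
    outer loop
      vertex 10.512 0.458 0.000
      vertex 14.654 3.892 19.952
      vertex 10.512 0.458 19.952
    endloop
  endfacet
  facet normal 0.9837 -0.1797 0.0000
    outer loop
      vertex 14.654 3.892 0.000
      vertex 15.621 9.185 0.000
      vertex 15.621 9.185 19.952
    endloop
  endfacet
  facet normal 0.9837 -0.1797 0.0000
    outer loop
      vertex 14.654 3.892 0.000
      vertex 15.621 9.185 19.952
      vertex 14.654 3.892 19.952
    endloop
  endfacet
endsolid part

The G0 Z moves step by Δz≈2.494 mm. Every layer's G1 loop is the same polygon, so the solid is a straight extrusion of it from z=0 to z≈20. Closing with flat bottom and top caps and triangulating gives 32 facets — a regular 9-sided prism (a cylinder approximated with 9 flat sides), circumscribed radius ≈ 7.87 mm, height ≈ 20 mm.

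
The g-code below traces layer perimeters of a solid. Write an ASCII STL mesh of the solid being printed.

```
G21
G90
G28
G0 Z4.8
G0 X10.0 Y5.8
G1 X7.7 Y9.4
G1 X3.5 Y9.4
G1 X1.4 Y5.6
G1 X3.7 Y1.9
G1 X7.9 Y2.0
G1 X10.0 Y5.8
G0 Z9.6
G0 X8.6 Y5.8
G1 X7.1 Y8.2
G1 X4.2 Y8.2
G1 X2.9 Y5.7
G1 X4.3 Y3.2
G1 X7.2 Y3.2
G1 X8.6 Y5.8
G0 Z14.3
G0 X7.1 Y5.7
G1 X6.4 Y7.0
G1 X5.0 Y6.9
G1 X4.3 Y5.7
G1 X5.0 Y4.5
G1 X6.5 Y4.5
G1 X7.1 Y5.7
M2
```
solid part
  facet normal 0.0000 0.0000 -1.0000
    outer loop
      vertex 2.7 10.6 0.0
      vertex 8.4 10.7 0.0
      vertex 11.4 5.8 0.0
    endloop
  endfacet
  facet normal 0.0000 0.0000 -1.0000
    outer loop
      vertex 0.0 5.6 0.0
      vertex 2.7 10.6 0.0
      vertex 11.4 5.8 0.0
    endloop
  endfacet
  facet normal 0.0000 0.0000 -1.0000
    outer loop
      vertex 3.0 0.7 0.0
      vertex 0.0 5.6 0.0
      vertex 11.4 5.8 0.0
    endloop
  endfacet
  facet normal 0.0000 0.0000 -1.0000
    outer loop
      vertex 8.7 0.8 0.0
      vertex 3.0 0.7 0.0
      vertex 11.4 5.8 0.0
    endloop
  endfacet
  facet normal 0.8260 0.5057 0.2491
    outer loop
      vertex 11.4 5.8 0.0
      vertex 8.4 10.7 0.0
      vertex 5.7 5.7 19.1
    endloop
  endfacet
  facet normal -0.0170 0.9678 0.2510
    outer loop
      vertex 8.4 10.7 0.0
      vertex 2.7 10.6 0.0
      vertex 5.7 5.7 19.1
    endloop
  endfacet
  facet normal -0.8516 0.4598 0.2517
    outer loop
      vertex 2.7 10.6 0.0
      vertex 0.0 5.6 0.0
      vertex 5.7 5.7 19.1
    endloop
  endfacet
  facet normal -0.8260 -0.5057 0.2491
    outer loop
      vertex 0.0 5.6 0.0
      vertex 3.0 0.7 0.0
      vertex 5.7 5.7 19.1
    endloop
  endfacet
  facet normal 0.0170 -0.9678 0.2510
    outer loop
      vertex 3.0 0.7 0.0
      vertex 8.7 0.8 0.0
      vertex 5.7 5.7 19.1
    endloop
  endfacet
  facet normal 0.8516 -0.4598 0.2517
    outer loop
      vertex 8.7 0.8 0.0
      vertex 11.4 5.8 0.0
      vertex 5.7 5.7 19.1
    endloop
  endfacet
endsolid part

The G0 Z moves step by Δz≈4.8 mm. The G1 loops shrink linearly with z, so the solid tapers from its base footprint up to z≈19.1. Closing with a flat bottom cap and the tapered top and triangulating gives 10 facets — a regular 6-sided pyramid, base circumscribed radius ≈ 5.7 mm, apex at z ≈ 19.1 mm.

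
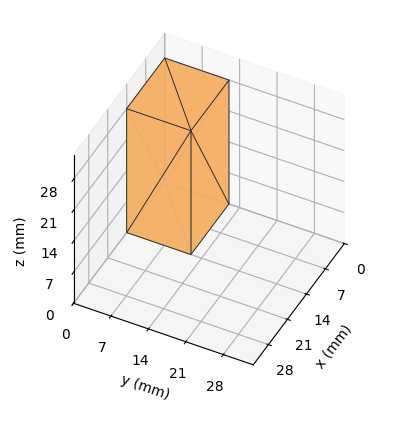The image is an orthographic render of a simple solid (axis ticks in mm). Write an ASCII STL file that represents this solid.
Reading the render: the shape is a rectangular box, roughly 14 × 12 mm footprint and 28 mm tall (dimensions read to the nearest mm from the axis ticks). For the STL, each face is triangulated and given an outward normal.

solid part
  facet normal 0.0000 0.0000 -1.0000
    outer loop
      vertex 14.0 12.0 0.0
      vertex 14.0 0.0 0.0
      vertex 0.0 0.0 0.0
    endloop
  endfacet
  facet normal 0.0000 0.0000 -1.0000
    outer loop
      vertex 0.0 12.0 0.0
      vertex 14.0 12.0 0.0
      vertex 0.0 0.0 0.0
    endloop
  endfacet
  facet normal 0.0000 0.0000 1.0000
    outer loop
      vertex 0.0 0.0 28.0
      vertex 14.0 0.0 28.0
      vertex 14.0 12.0 28.0
    endloop
  endfacet
  facet normal 0.0000 0.0000 1.0000
    outer loop
      vertex 0.0 0.0 28.0
      vertex 14.0 12.0 28.0
      vertex 0.0 12.0 28.0
    endloop
  endfacet
  facet normal 0.0000 -1.0000 0.0000
    outer loop
      vertex 0.0 0.0 0.0
      vertex 14.0 0.0 0.0
      vertex 14.0 0.0 28.0
    endloop
  endfacet
  facet normal 0.0000 -1.0000 0.0000
    outer loop
      vertex 0.0 0.0 0.0
      vertex 14.0 0.0 28.0
      vertex 0.0 0.0 28.0
    endloop
  endfacet
  facet normal 0.0000 1.0000 0.0000
    outer loop
      vertex 14.0 12.0 28.0
      vertex 14.0 12.0 0.0
      vertex 0.0 12.0 0.0
    endloop
  endfacet
  facet normal 0.0000 1.0000 0.0000
    outer loop
      vertex 0.0 12.0 28.0
      vertex 14.0 12.0 28.0
      vertex 0.0 12.0 0.0
    endloop
  endfacet
  facet normal -1.0000 0.0000 0.0000
    outer loop
      vertex 0.0 12.0 28.0
      vertex 0.0 12.0 0.0
      vertex 0.0 0.0 0.0
    endloop
  endfacet
  facet normal -1.0000 0.0000 0.0000
    outer loop
      vertex 0.0 0.0 28.0
      vertex 0.0 12.0 28.0
      vertex 0.0 0.0 0.0
    endloop
  endfacet
  facet normal 1.0000 0.0000 0.0000
    outer loop
      vertex 14.0 0.0 0.0
      vertex 14.0 12.0 0.0
      vertex 14.0 12.0 28.0
    endloop
  endfacet
  facet normal 1.0000 0.0000 0.0000
    outer loop
      vertex 14.0 0.0 0.0
      vertex 14.0 12.0 28.0
      vertex 14.0 0.0 28.0
    endloop
  endfacet
endsolid part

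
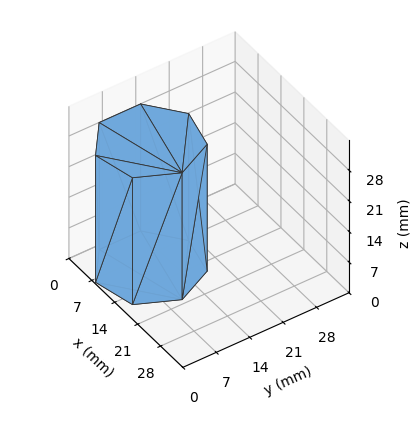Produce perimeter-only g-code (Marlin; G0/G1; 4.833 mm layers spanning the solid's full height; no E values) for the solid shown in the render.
Reading the render: the shape is a regular 7-sided prism (a cylinder approximated with 7 flat sides), circumscribed radius ≈ 10 mm, height ≈ 29 mm (dimensions read to the nearest mm from the axis ticks). For the g-code, the solid's height is divided into equal slices at the stated Δz and each level perimeter traced with G1 moves after a G0 lift.

; perimeter-only toolpath
G21 ; units = mm
G90 ; absolute positioning
G28 ; home
; layer 1
G0 Z4.833
G0 X20.000 Y10.000
G1 X16.235 Y17.818
G1 X7.775 Y19.749
G1 X0.990 Y14.339
G1 X0.990 Y5.661
G1 X7.775 Y0.251
G1 X16.235 Y2.182
G1 X20.000 Y10.000
; layer 2
G0 Z9.667
G0 X20.000 Y10.000
G1 X16.235 Y17.818
G1 X7.775 Y19.749
G1 X0.990 Y14.339
G1 X0.990 Y5.661
G1 X7.775 Y0.251
G1 X16.235 Y2.182
G1 X20.000 Y10.000
; layer 3
G0 Z14.500
G0 X20.000 Y10.000
G1 X16.235 Y17.818
G1 X7.775 Y19.749
G1 X0.990 Y14.339
G1 X0.990 Y5.661
G1 X7.775 Y0.251
G1 X16.235 Y2.182
G1 X20.000 Y10.000
; layer 4
G0 Z19.333
G0 X20.000 Y10.000
G1 X16.235 Y17.818
G1 X7.775 Y19.749
G1 X0.990 Y14.339
G1 X0.990 Y5.661
G1 X7.775 Y0.251
G1 X16.235 Y2.182
G1 X20.000 Y10.000
; layer 5
G0 Z24.167
G0 X20.000 Y10.000
G1 X16.235 Y17.818
G1 X7.775 Y19.749
G1 X0.990 Y14.339
G1 X0.990 Y5.661
G1 X7.775 Y0.251
G1 X16.235 Y2.182
G1 X20.000 Y10.000
; layer 6
G0 Z29.000
G0 X20.000 Y10.000
G1 X16.235 Y17.818
G1 X7.775 Y19.749
G1 X0.990 Y14.339
G1 X0.990 Y5.661
G1 X7.775 Y0.251
G1 X16.235 Y2.182
G1 X20.000 Y10.000
M2 ; end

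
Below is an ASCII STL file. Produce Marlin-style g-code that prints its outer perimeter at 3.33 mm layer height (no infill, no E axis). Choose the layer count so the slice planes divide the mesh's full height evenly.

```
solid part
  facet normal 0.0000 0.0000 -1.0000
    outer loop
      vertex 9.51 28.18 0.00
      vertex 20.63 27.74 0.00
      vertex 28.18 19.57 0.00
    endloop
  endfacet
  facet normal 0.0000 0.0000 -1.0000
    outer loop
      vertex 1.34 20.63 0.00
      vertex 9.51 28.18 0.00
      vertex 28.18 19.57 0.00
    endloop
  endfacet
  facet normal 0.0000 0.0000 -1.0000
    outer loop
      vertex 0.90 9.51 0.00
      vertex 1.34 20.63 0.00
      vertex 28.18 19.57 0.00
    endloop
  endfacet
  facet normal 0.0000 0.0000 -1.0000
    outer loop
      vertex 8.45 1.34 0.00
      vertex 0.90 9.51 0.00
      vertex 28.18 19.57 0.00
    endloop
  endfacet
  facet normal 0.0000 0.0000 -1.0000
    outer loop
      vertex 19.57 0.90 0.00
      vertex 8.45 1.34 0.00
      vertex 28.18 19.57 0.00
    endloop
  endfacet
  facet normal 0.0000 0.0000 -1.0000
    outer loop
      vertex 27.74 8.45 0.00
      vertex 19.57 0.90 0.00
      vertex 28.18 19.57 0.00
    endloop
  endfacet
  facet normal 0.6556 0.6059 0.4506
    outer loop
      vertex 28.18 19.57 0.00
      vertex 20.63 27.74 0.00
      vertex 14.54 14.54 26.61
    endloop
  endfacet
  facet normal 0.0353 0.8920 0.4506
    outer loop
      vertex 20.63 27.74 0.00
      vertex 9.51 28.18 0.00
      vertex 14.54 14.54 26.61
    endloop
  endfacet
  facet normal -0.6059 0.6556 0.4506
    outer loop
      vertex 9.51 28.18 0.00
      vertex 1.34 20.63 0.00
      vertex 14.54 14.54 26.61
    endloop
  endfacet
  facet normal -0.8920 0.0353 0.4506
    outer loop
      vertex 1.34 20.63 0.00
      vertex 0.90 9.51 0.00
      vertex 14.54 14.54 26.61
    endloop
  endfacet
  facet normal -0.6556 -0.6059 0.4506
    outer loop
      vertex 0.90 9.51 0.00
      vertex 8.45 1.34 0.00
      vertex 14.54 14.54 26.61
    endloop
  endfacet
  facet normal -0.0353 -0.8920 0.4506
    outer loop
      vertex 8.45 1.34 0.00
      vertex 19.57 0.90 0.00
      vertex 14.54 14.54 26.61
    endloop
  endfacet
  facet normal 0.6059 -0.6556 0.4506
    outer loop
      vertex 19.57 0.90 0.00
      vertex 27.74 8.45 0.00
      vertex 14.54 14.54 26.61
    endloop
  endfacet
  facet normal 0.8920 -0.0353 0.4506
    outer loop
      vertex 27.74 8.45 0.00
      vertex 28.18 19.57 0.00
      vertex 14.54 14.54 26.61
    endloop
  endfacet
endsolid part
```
; perimeter-only toolpath
G21 ; units = mm
G90 ; absolute positioning
G28 ; home
; layer 1
G0 Z3.33
G0 X26.47 Y18.94
G1 X19.87 Y26.09
G1 X10.14 Y26.47
G1 X2.99 Y19.87
G1 X2.60 Y10.14
G1 X9.21 Y2.99
G1 X18.94 Y2.60
G1 X26.09 Y9.21
G1 X26.47 Y18.94
; layer 2
G0 Z6.65
G0 X24.77 Y18.31
G1 X19.11 Y24.44
G1 X10.77 Y24.77
G1 X4.64 Y19.11
G1 X4.31 Y10.77
G1 X9.97 Y4.64
G1 X18.31 Y4.31
G1 X24.44 Y9.97
G1 X24.77 Y18.31
; layer 3
G0 Z9.98
G0 X23.07 Y17.68
G1 X18.35 Y22.79
G1 X11.40 Y23.07
G1 X6.29 Y18.35
G1 X6.01 Y11.40
G1 X10.73 Y6.29
G1 X17.68 Y6.01
G1 X22.79 Y10.73
G1 X23.07 Y17.68
; layer 4
G0 Z13.30
G0 X21.36 Y17.05
G1 X17.59 Y21.14
G1 X12.02 Y21.36
G1 X7.94 Y17.59
G1 X7.72 Y12.02
G1 X11.49 Y7.94
G1 X17.05 Y7.72
G1 X21.14 Y11.49
G1 X21.36 Y17.05
; layer 5
G0 Z16.63
G0 X19.65 Y16.43
G1 X16.82 Y19.49
G1 X12.65 Y19.65
G1 X9.59 Y16.82
G1 X9.43 Y12.65
G1 X12.26 Y9.59
G1 X16.43 Y9.43
G1 X19.49 Y12.26
G1 X19.65 Y16.43
; layer 6
G0 Z19.96
G0 X17.95 Y15.80
G1 X16.06 Y17.84
G1 X13.28 Y17.95
G1 X11.24 Y16.06
G1 X11.13 Y13.28
G1 X13.02 Y11.24
G1 X15.80 Y11.13
G1 X17.84 Y13.02
G1 X17.95 Y15.80
; layer 7
G0 Z23.28
G0 X16.25 Y15.17
G1 X15.30 Y16.19
G1 X13.91 Y16.25
G1 X12.89 Y15.30
G1 X12.83 Y13.91
G1 X13.78 Y12.89
G1 X15.17 Y12.83
G1 X16.19 Y13.78
G1 X16.25 Y15.17
M2 ; end

The solid is a regular 8-sided pyramid, base circumscribed radius ≈ 14.5 mm, apex at z ≈ 26.6 mm. Slicing at Δz = 3.33 mm — 8 equal slices spanning the solid's height, so layer i sits at z = i·h/8 — gives 7 non-empty perimeters. Each is a 8-segment closed polygon; G0 lifts to the layer z and rapids to the start vertex, then G1 traces the edges. The cross-section shrinks linearly with z (the slice at the apex is degenerate and omitted).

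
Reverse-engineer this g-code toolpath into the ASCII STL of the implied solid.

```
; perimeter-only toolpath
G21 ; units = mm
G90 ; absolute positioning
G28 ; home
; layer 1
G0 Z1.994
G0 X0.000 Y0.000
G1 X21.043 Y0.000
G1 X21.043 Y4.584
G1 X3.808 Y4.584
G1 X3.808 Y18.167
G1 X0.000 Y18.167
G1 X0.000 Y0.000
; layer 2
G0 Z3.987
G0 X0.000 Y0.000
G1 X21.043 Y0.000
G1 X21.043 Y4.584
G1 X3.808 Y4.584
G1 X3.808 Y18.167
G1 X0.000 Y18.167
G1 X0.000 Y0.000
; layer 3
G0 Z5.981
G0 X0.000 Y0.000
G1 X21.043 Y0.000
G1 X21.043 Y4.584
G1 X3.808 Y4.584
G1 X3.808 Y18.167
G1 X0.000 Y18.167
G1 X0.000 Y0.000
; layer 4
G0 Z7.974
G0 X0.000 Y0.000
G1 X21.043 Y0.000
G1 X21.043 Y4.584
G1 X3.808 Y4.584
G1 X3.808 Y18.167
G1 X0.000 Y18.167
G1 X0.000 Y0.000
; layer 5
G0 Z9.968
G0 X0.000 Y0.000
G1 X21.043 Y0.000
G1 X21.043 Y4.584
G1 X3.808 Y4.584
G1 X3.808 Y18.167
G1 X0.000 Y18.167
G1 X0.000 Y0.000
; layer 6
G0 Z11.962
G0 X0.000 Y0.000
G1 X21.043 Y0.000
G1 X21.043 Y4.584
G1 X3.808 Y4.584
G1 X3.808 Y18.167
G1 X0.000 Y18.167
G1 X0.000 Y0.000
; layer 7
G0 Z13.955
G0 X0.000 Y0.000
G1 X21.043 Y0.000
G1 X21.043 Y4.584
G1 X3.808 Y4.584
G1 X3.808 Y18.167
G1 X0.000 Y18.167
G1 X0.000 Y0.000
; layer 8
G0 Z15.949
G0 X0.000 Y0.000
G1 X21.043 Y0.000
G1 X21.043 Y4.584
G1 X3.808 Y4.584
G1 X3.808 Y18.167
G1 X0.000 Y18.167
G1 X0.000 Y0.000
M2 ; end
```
solid part
  facet normal 0.0000 0.0000 -1.0000
    outer loop
      vertex 21.043 4.584 0.000
      vertex 21.043 0.000 0.000
      vertex 0.000 0.000 0.000
    endloop
  endfacet
  facet normal 0.0000 0.0000 -1.0000
    outer loop
      vertex 3.808 4.584 0.000
      vertex 21.043 4.584 0.000
      vertex 0.000 0.000 0.000
    endloop
  endfacet
  facet normal 0.0000 0.0000 -1.0000
    outer loop
      vertex 3.808 18.167 0.000
      vertex 3.808 4.584 0.000
      vertex 0.000 0.000 0.000
    endloop
  endfacet
  facet normal 0.0000 0.0000 -1.0000
    outer loop
      vertex 0.000 18.167 0.000
      vertex 3.808 18.167 0.000
      vertex 0.000 0.000 0.000
    endloop
  endfacet
  facet normal 0.0000 0.0000 1.0000
    outer loop
      vertex 0.000 0.000 15.949
      vertex 21.043 0.000 15.949
      vertex 21.043 4.584 15.949
    endloop
  endfacet
  facet normal 0.0000 0.0000 1.0000
    outer loop
      vertex 0.000 0.000 15.949
      vertex 21.043 4.584 15.949
      vertex 3.808 4.584 15.949
    endloop
  endfacet
  facet normal 0.0000 0.0000 1.0000
    outer loop
      vertex 0.000 0.000 15.949
      vertex 3.808 4.584 15.949
      vertex 3.808 18.167 15.949
    endloop
  endfacet
  facet normal 0.0000 0.0000 1.0000
    outer loop
      vertex 0.000 0.000 15.949
      vertex 3.808 18.167 15.949
      vertex 0.000 18.167 15.949
    endloop
  endfacet
  facet normal 0.0000 -1.0000 0.0000
    outer loop
      vertex 0.000 0.000 0.000
      vertex 21.043 0.000 0.000
      vertex 21.043 0.000 15.949
    endloop
  endfacet
  facet normal 0.0000 -1.0000 0.0000
    outer loop
      vertex 0.000 0.000 0.000
      vertex 21.043 0.000 15.949
      vertex 0.000 0.000 15.949
    endloop
  endfacet
  facet normal 1.0000 0.0000 0.0000
    outer loop
      vertex 21.043 0.000 0.000
      vertex 21.043 4.584 0.000
      vertex 21.043 4.584 15.949
    endloop
  endfacet
  facet normal 1.0000 0.0000 0.0000
    outer loop
      vertex 21.043 0.000 0.000
      vertex 21.043 4.584 15.949
      vertex 21.043 0.000 15.949
    endloop
  endfacet
  facet normal 0.0000 1.0000 0.0000
    outer loop
      vertex 21.043 4.584 0.000
      vertex 3.808 4.584 0.000
      vertex 3.808 4.584 15.949
    endloop
  endfacet
  facet normal 0.0000 1.0000 0.0000
    outer loop
      vertex 21.043 4.584 0.000
      vertex 3.808 4.584 15.949
      vertex 21.043 4.584 15.949
    endloop
  endfacet
  facet normal 1.0000 0.0000 0.0000
    outer loop
      vertex 3.808 4.584 0.000
      vertex 3.808 18.167 0.000
      vertex 3.808 18.167 15.949
    endloop
  endfacet
  facet normal 1.0000 0.0000 0.0000
    outer loop
      vertex 3.808 4.584 0.000
      vertex 3.808 18.167 15.949
      vertex 3.808 4.584 15.949
    endloop
  endfacet
  facet normal 0.0000 1.0000 0.0000
    outer loop
      vertex 3.808 18.167 0.000
      vertex 0.000 18.167 0.000
      vertex 0.000 18.167 15.949
    endloop
  endfacet
  facet normal 0.0000 1.0000 0.0000
    outer loop
      vertex 3.808 18.167 0.000
      vertex 0.000 18.167 15.949
      vertex 3.808 18.167 15.949
    endloop
  endfacet
  facet normal -1.0000 0.0000 0.0000
    outer loop
      vertex 0.000 18.167 0.000
      vertex 0.000 0.000 0.000
      vertex 0.000 0.000 15.949
    endloop
  endfacet
  facet normal -1.0000 0.0000 0.0000
    outer loop
      vertex 0.000 18.167 0.000
      vertex 0.000 0.000 15.949
      vertex 0.000 18.167 15.949
    endloop
  endfacet
endsolid part

The G0 Z moves step by Δz≈1.994 mm. Every layer's G1 loop is the same polygon, so the solid is a straight extrusion of it from z=0 to z≈15.9. Closing with flat bottom and top caps and triangulating gives 20 facets — an L-shaped prism: outer 21 × 18.2 mm, arm thicknesses ≈ 4.58 mm (horizontal) and 3.81 mm (vertical), extruded 15.9 mm in z.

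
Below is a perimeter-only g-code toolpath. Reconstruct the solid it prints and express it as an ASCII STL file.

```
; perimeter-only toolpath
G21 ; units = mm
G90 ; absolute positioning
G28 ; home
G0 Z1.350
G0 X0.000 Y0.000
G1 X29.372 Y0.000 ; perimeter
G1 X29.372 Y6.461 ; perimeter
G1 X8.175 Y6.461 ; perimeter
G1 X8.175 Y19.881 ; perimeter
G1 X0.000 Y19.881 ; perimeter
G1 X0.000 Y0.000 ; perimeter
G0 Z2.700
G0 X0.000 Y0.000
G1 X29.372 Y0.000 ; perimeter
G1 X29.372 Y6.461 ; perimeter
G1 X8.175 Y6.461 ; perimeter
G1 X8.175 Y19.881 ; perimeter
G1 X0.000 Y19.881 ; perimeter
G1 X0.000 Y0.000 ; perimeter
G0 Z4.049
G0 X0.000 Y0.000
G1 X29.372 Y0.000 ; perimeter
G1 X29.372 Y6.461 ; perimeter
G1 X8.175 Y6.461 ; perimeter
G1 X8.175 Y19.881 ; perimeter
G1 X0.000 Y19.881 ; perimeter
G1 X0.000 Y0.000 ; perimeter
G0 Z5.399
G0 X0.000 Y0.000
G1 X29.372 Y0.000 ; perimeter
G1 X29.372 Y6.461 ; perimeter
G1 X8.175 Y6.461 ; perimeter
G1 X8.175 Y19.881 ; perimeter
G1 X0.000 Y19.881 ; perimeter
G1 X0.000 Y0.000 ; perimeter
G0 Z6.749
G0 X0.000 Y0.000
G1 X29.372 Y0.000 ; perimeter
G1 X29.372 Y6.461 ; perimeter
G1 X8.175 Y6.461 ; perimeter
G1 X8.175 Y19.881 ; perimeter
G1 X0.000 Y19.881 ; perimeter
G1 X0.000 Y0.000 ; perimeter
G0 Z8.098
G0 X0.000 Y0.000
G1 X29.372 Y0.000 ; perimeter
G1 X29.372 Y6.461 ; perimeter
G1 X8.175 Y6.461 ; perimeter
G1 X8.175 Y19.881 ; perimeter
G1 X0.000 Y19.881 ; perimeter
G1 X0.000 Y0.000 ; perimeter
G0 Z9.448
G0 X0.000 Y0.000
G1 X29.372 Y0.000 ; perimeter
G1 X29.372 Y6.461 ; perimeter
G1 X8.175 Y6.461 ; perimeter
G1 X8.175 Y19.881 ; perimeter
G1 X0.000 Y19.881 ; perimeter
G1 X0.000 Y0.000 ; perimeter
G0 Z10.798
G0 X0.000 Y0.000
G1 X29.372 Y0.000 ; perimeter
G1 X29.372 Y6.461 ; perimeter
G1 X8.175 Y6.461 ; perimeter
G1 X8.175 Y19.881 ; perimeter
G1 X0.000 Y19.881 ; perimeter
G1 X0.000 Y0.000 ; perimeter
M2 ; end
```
solid part
  facet normal 0.0000 0.0000 -1.0000
    outer loop
      vertex 29.372 6.461 0.000
      vertex 29.372 0.000 0.000
      vertex 0.000 0.000 0.000
    endloop
  endfacet
  facet normal 0.0000 0.0000 -1.0000
    outer loop
      vertex 8.175 6.461 0.000
      vertex 29.372 6.461 0.000
      vertex 0.000 0.000 0.000
    endloop
  endfacet
  facet normal 0.0000 0.0000 -1.0000
    outer loop
      vertex 8.175 19.881 0.000
      vertex 8.175 6.461 0.000
      vertex 0.000 0.000 0.000
    endloop
  endfacet
  facet normal 0.0000 0.0000 -1.0000
    outer loop
      vertex 0.000 19.881 0.000
      vertex 8.175 19.881 0.000
      vertex 0.000 0.000 0.000
    endloop
  endfacet
  facet normal 0.0000 0.0000 1.0000
    outer loop
      vertex 0.000 0.000 10.798
      vertex 29.372 0.000 10.798
      vertex 29.372 6.461 10.798
    endloop
  endfacet
  facet normal 0.0000 0.0000 1.0000
    outer loop
      vertex 0.000 0.000 10.798
      vertex 29.372 6.461 10.798
      vertex 8.175 6.461 10.798
    endloop
  endfacet
  facet normal 0.0000 0.0000 1.0000
    outer loop
      vertex 0.000 0.000 10.798
      vertex 8.175 6.461 10.798
      vertex 8.175 19.881 10.798
    endloop
  endfacet
  facet normal 0.0000 0.0000 1.0000
    outer loop
      vertex 0.000 0.000 10.798
      vertex 8.175 19.881 10.798
      vertex 0.000 19.881 10.798
    endloop
  endfacet
  facet normal 0.0000 -1.0000 0.0000
    outer loop
      vertex 0.000 0.000 0.000
      vertex 29.372 0.000 0.000
      vertex 29.372 0.000 10.798
    endloop
  endfacet
  facet normal 0.0000 -1.0000 0.0000
    outer loop
      vertex 0.000 0.000 0.000
      vertex 29.372 0.000 10.798
      vertex 0.000 0.000 10.798
    endloop
  endfacet
  facet normal 1.0000 0.0000 0.0000
    outer loop
      vertex 29.372 0.000 0.000
      vertex 29.372 6.461 0.000
      vertex 29.372 6.461 10.798
    endloop
  endfacet
  facet normal 1.0000 0.0000 0.0000
    outer loop
      vertex 29.372 0.000 0.000
      vertex 29.372 6.461 10.798
      vertex 29.372 0.000 10.798
    endloop
  endfacet
  facet normal 0.0000 1.0000 0.0000
    outer loop
      vertex 29.372 6.461 0.000
      vertex 8.175 6.461 0.000
      vertex 8.175 6.461 10.798
    endloop
  endfacet
  facet normal 0.0000 1.0000 0.0000
    outer loop
      vertex 29.372 6.461 0.000
      vertex 8.175 6.461 10.798
      vertex 29.372 6.461 10.798
    endloop
  endfacet
  facet normal 1.0000 0.0000 0.0000
    outer loop
      vertex 8.175 6.461 0.000
      vertex 8.175 19.881 0.000
      vertex 8.175 19.881 10.798
    endloop
  endfacet
  facet normal 1.0000 0.0000 0.0000
    outer loop
      vertex 8.175 6.461 0.000
      vertex 8.175 19.881 10.798
      vertex 8.175 6.461 10.798
    endloop
  endfacet
  facet normal 0.0000 1.0000 0.0000
    outer loop
      vertex 8.175 19.881 0.000
      vertex 0.000 19.881 0.000
      vertex 0.000 19.881 10.798
    endloop
  endfacet
  facet normal 0.0000 1.0000 0.0000
    outer loop
      vertex 8.175 19.881 0.000
      vertex 0.000 19.881 10.798
      vertex 8.175 19.881 10.798
    endloop
  endfacet
  facet normal -1.0000 0.0000 0.0000
    outer loop
      vertex 0.000 19.881 0.000
      vertex 0.000 0.000 0.000
      vertex 0.000 0.000 10.798
    endloop
  endfacet
  facet normal -1.0000 0.0000 0.0000
    outer loop
      vertex 0.000 19.881 0.000
      vertex 0.000 0.000 10.798
      vertex 0.000 19.881 10.798
    endloop
  endfacet
endsolid part

The G0 Z moves step by Δz≈1.350 mm. Every layer's G1 loop is the same polygon, so the solid is a straight extrusion of it from z=0 to z≈10.8. Closing with flat bottom and top caps and triangulating gives 20 facets — an L-shaped prism: outer 29.4 × 19.9 mm, arm thicknesses ≈ 6.46 mm (horizontal) and 8.18 mm (vertical), extruded 10.8 mm in z.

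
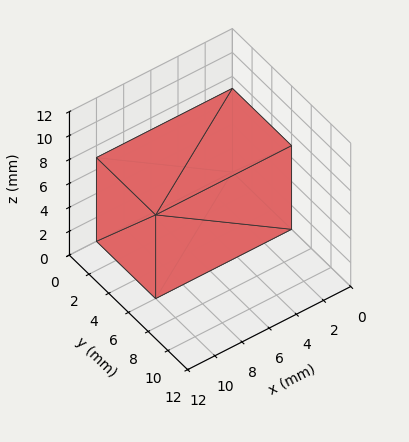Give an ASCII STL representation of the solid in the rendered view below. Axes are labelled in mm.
Reading the render: the shape is a rectangular box, roughly 10 × 6 mm footprint and 7 mm tall (dimensions read to the nearest mm from the axis ticks). For the STL, each face is triangulated and given an outward normal.

solid part
  facet normal 0.0000 0.0000 -1.0000
    outer loop
      vertex 10.000 6.000 0.000
      vertex 10.000 0.000 0.000
      vertex 0.000 0.000 0.000
    endloop
  endfacet
  facet normal 0.0000 0.0000 -1.0000
    outer loop
      vertex 0.000 6.000 0.000
      vertex 10.000 6.000 0.000
      vertex 0.000 0.000 0.000
    endloop
  endfacet
  facet normal 0.0000 0.0000 1.0000
    outer loop
      vertex 0.000 0.000 7.000
      vertex 10.000 0.000 7.000
      vertex 10.000 6.000 7.000
    endloop
  endfacet
  facet normal 0.0000 0.0000 1.0000
    outer loop
      vertex 0.000 0.000 7.000
      vertex 10.000 6.000 7.000
      vertex 0.000 6.000 7.000
    endloop
  endfacet
  facet normal 0.0000 -1.0000 0.0000
    outer loop
      vertex 0.000 0.000 0.000
      vertex 10.000 0.000 0.000
      vertex 10.000 0.000 7.000
    endloop
  endfacet
  facet normal 0.0000 -1.0000 0.0000
    outer loop
      vertex 0.000 0.000 0.000
      vertex 10.000 0.000 7.000
      vertex 0.000 0.000 7.000
    endloop
  endfacet
  facet normal 0.0000 1.0000 0.0000
    outer loop
      vertex 10.000 6.000 7.000
      vertex 10.000 6.000 0.000
      vertex 0.000 6.000 0.000
    endloop
  endfacet
  facet normal 0.0000 1.0000 0.0000
    outer loop
      vertex 0.000 6.000 7.000
      vertex 10.000 6.000 7.000
      vertex 0.000 6.000 0.000
    endloop
  endfacet
  facet normal -1.0000 0.0000 0.0000
    outer loop
      vertex 0.000 6.000 7.000
      vertex 0.000 6.000 0.000
      vertex 0.000 0.000 0.000
    endloop
  endfacet
  facet normal -1.0000 0.0000 0.0000
    outer loop
      vertex 0.000 0.000 7.000
      vertex 0.000 6.000 7.000
      vertex 0.000 0.000 0.000
    endloop
  endfacet
  facet normal 1.0000 0.0000 0.0000
    outer loop
      vertex 10.000 0.000 0.000
      vertex 10.000 6.000 0.000
      vertex 10.000 6.000 7.000
    endloop
  endfacet
  facet normal 1.0000 0.0000 0.0000
    outer loop
      vertex 10.000 0.000 0.000
      vertex 10.000 6.000 7.000
      vertex 10.000 0.000 7.000
    endloop
  endfacet
endsolid part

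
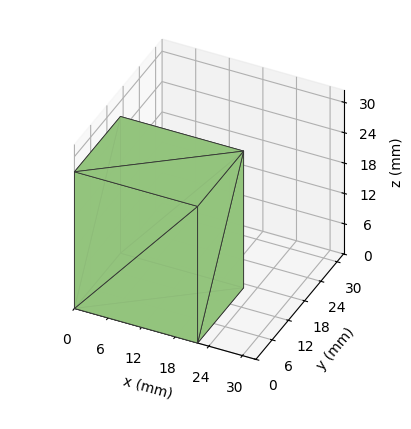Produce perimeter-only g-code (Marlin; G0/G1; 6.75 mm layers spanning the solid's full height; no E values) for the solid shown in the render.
Reading the render: the shape is a rectangular box, roughly 22 × 17 mm footprint and 27 mm tall (dimensions read to the nearest mm from the axis ticks). For the g-code, the solid's height is divided into equal slices at the stated Δz and each level perimeter traced with G1 moves after a G0 lift.

; perimeter-only toolpath
G21 ; units = mm
G90 ; absolute positioning
G28 ; home
; layer 1
G0 Z6.75
G0 X0.00 Y0.00
G1 X22.00 Y0.00
G1 X22.00 Y17.00
G1 X0.00 Y17.00
G1 X0.00 Y0.00
; layer 2
G0 Z13.50
G0 X0.00 Y0.00
G1 X22.00 Y0.00
G1 X22.00 Y17.00
G1 X0.00 Y17.00
G1 X0.00 Y0.00
; layer 3
G0 Z20.25
G0 X0.00 Y0.00
G1 X22.00 Y0.00
G1 X22.00 Y17.00
G1 X0.00 Y17.00
G1 X0.00 Y0.00
; layer 4
G0 Z27.00
G0 X0.00 Y0.00
G1 X22.00 Y0.00
G1 X22.00 Y17.00
G1 X0.00 Y17.00
G1 X0.00 Y0.00
M2 ; end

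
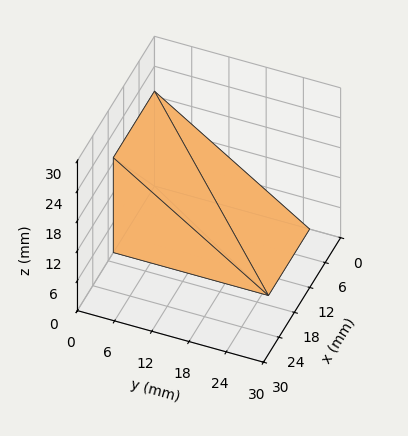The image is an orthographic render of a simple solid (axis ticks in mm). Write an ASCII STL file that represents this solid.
Reading the render: the shape is a wedge (ramp): 16 × 25 mm base, rising to 19 mm along the y=0 edge and sloping linearly to z=0 at y=25 (dimensions read to the nearest mm from the axis ticks). For the STL, each face is triangulated and given an outward normal.

solid part
  facet normal 0.0000 0.0000 -1.0000
    outer loop
      vertex 16.0 25.0 0.0
      vertex 16.0 0.0 0.0
      vertex 0.0 0.0 0.0
    endloop
  endfacet
  facet normal 0.0000 0.0000 -1.0000
    outer loop
      vertex 0.0 25.0 0.0
      vertex 16.0 25.0 0.0
      vertex 0.0 0.0 0.0
    endloop
  endfacet
  facet normal 0.0000 -1.0000 0.0000
    outer loop
      vertex 0.0 0.0 0.0
      vertex 16.0 0.0 0.0
      vertex 16.0 0.0 19.0
    endloop
  endfacet
  facet normal 0.0000 -1.0000 0.0000
    outer loop
      vertex 0.0 0.0 0.0
      vertex 16.0 0.0 19.0
      vertex 0.0 0.0 19.0
    endloop
  endfacet
  facet normal 0.0000 0.6051 0.7962
    outer loop
      vertex 0.0 0.0 19.0
      vertex 16.0 0.0 19.0
      vertex 16.0 25.0 0.0
    endloop
  endfacet
  facet normal 0.0000 0.6051 0.7962
    outer loop
      vertex 0.0 0.0 19.0
      vertex 16.0 25.0 0.0
      vertex 0.0 25.0 0.0
    endloop
  endfacet
  facet normal -1.0000 0.0000 0.0000
    outer loop
      vertex 0.0 0.0 19.0
      vertex 0.0 25.0 0.0
      vertex 0.0 0.0 0.0
    endloop
  endfacet
  facet normal 1.0000 0.0000 0.0000
    outer loop
      vertex 16.0 0.0 0.0
      vertex 16.0 25.0 0.0
      vertex 16.0 0.0 19.0
    endloop
  endfacet
endsolid part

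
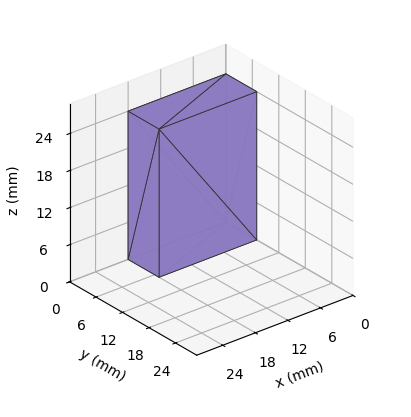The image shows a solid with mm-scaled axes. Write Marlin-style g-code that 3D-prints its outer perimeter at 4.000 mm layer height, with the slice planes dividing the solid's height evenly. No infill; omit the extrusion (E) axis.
Reading the render: the shape is a rectangular box, roughly 18 × 7 mm footprint and 24 mm tall (dimensions read to the nearest mm from the axis ticks). For the g-code, the solid's height is divided into equal slices at the stated Δz and each level perimeter traced with G1 moves after a G0 lift.

; perimeter-only toolpath
G21 ; units = mm
G90 ; absolute positioning
G28 ; home
; layer 1
G0 Z4.000
G0 X0.000 Y0.000
G1 X18.000 Y0.000
G1 X18.000 Y7.000
G1 X0.000 Y7.000
G1 X0.000 Y0.000
; layer 2
G0 Z8.000
G0 X0.000 Y0.000
G1 X18.000 Y0.000
G1 X18.000 Y7.000
G1 X0.000 Y7.000
G1 X0.000 Y0.000
; layer 3
G0 Z12.000
G0 X0.000 Y0.000
G1 X18.000 Y0.000
G1 X18.000 Y7.000
G1 X0.000 Y7.000
G1 X0.000 Y0.000
; layer 4
G0 Z16.000
G0 X0.000 Y0.000
G1 X18.000 Y0.000
G1 X18.000 Y7.000
G1 X0.000 Y7.000
G1 X0.000 Y0.000
; layer 5
G0 Z20.000
G0 X0.000 Y0.000
G1 X18.000 Y0.000
G1 X18.000 Y7.000
G1 X0.000 Y7.000
G1 X0.000 Y0.000
; layer 6
G0 Z24.000
G0 X0.000 Y0.000
G1 X18.000 Y0.000
G1 X18.000 Y7.000
G1 X0.000 Y7.000
G1 X0.000 Y0.000
M2 ; end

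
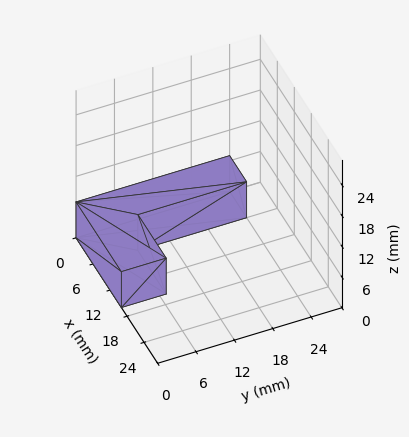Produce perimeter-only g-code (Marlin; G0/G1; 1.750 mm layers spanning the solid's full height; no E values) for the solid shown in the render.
Reading the render: the shape is an L-shaped prism: outer 16 × 24 mm, arm thicknesses ≈ 7 mm (horizontal) and 6 mm (vertical), extruded 7 mm in z (dimensions read to the nearest mm from the axis ticks). For the g-code, the solid's height is divided into equal slices at the stated Δz and each level perimeter traced with G1 moves after a G0 lift.

; perimeter-only toolpath
G21 ; units = mm
G90 ; absolute positioning
G28 ; home
; layer 1
G0 Z1.750
G0 X0.000 Y0.000
G1 X16.000 Y0.000
G1 X16.000 Y7.000
G1 X6.000 Y7.000
G1 X6.000 Y24.000
G1 X0.000 Y24.000
G1 X0.000 Y0.000
; layer 2
G0 Z3.500
G0 X0.000 Y0.000
G1 X16.000 Y0.000
G1 X16.000 Y7.000
G1 X6.000 Y7.000
G1 X6.000 Y24.000
G1 X0.000 Y24.000
G1 X0.000 Y0.000
; layer 3
G0 Z5.250
G0 X0.000 Y0.000
G1 X16.000 Y0.000
G1 X16.000 Y7.000
G1 X6.000 Y7.000
G1 X6.000 Y24.000
G1 X0.000 Y24.000
G1 X0.000 Y0.000
; layer 4
G0 Z7.000
G0 X0.000 Y0.000
G1 X16.000 Y0.000
G1 X16.000 Y7.000
G1 X6.000 Y7.000
G1 X6.000 Y24.000
G1 X0.000 Y24.000
G1 X0.000 Y0.000
M2 ; end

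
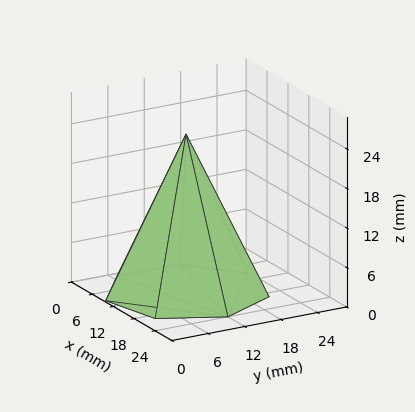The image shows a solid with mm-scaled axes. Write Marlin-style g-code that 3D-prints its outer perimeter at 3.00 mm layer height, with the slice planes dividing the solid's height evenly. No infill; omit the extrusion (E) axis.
Reading the render: the shape is a regular 7-sided pyramid, base circumscribed radius ≈ 12 mm, apex at z ≈ 24 mm (dimensions read to the nearest mm from the axis ticks). For the g-code, the solid's height is divided into equal slices at the stated Δz and each level perimeter traced with G1 moves after a G0 lift.

; perimeter-only toolpath
G21 ; units = mm
G90 ; absolute positioning
G28 ; home
; layer 1
G0 Z3.00
G0 X22.50 Y12.00
G1 X18.55 Y20.21
G1 X9.66 Y22.24
G1 X2.54 Y16.56
G1 X2.54 Y7.44
G1 X9.66 Y1.76
G1 X18.55 Y3.79
G1 X22.50 Y12.00
; layer 2
G0 Z6.00
G0 X21.00 Y12.00
G1 X17.61 Y19.04
G1 X10.00 Y20.77
G1 X3.89 Y15.91
G1 X3.89 Y8.09
G1 X10.00 Y3.23
G1 X17.61 Y4.96
G1 X21.00 Y12.00
; layer 3
G0 Z9.00
G0 X19.50 Y12.00
G1 X16.68 Y17.86
G1 X10.33 Y19.31
G1 X5.24 Y15.26
G1 X5.24 Y8.74
G1 X10.33 Y4.69
G1 X16.68 Y6.14
G1 X19.50 Y12.00
; layer 4
G0 Z12.00
G0 X18.00 Y12.00
G1 X15.74 Y16.69
G1 X10.66 Y17.85
G1 X6.59 Y14.61
G1 X6.59 Y9.39
G1 X10.66 Y6.15
G1 X15.74 Y7.31
G1 X18.00 Y12.00
; layer 5
G0 Z15.00
G0 X16.50 Y12.00
G1 X14.80 Y15.52
G1 X11.00 Y16.39
G1 X7.95 Y13.95
G1 X7.95 Y10.05
G1 X11.00 Y7.61
G1 X14.80 Y8.48
G1 X16.50 Y12.00
; layer 6
G0 Z18.00
G0 X15.00 Y12.00
G1 X13.87 Y14.34
G1 X11.33 Y14.93
G1 X9.30 Y13.30
G1 X9.30 Y10.70
G1 X11.33 Y9.07
G1 X13.87 Y9.65
G1 X15.00 Y12.00
; layer 7
G0 Z21.00
G0 X13.50 Y12.00
G1 X12.94 Y13.17
G1 X11.67 Y13.46
G1 X10.65 Y12.65
G1 X10.65 Y11.35
G1 X11.67 Y10.54
G1 X12.94 Y10.83
G1 X13.50 Y12.00
M2 ; end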